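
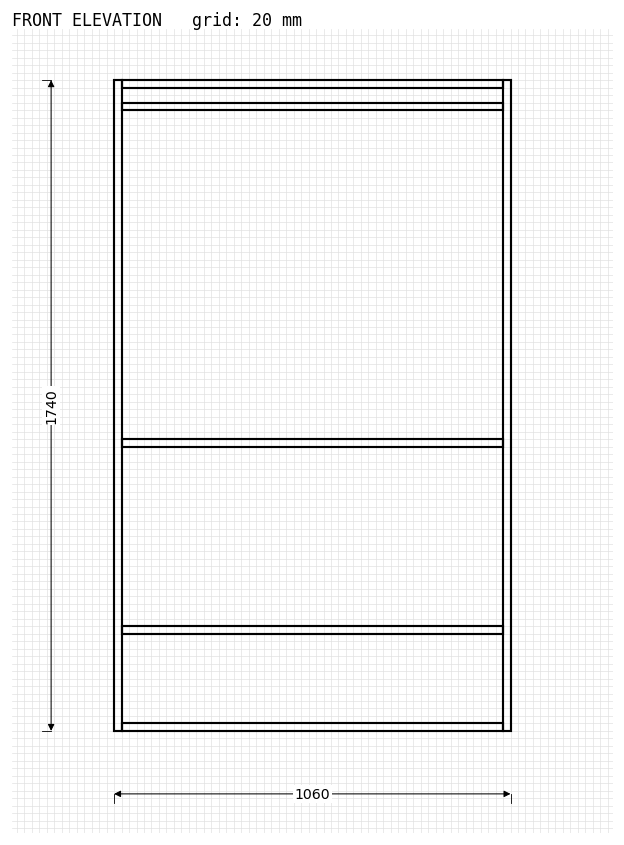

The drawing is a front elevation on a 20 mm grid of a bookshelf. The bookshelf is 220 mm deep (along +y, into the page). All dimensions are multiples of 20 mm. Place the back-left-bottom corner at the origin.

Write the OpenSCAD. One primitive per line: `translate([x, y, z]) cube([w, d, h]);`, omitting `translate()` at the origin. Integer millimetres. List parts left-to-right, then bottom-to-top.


cube([20, 220, 1740]);
translate([20, 0, 0]) cube([1020, 220, 20]);
translate([20, 0, 260]) cube([1020, 220, 20]);
translate([20, 0, 760]) cube([1020, 220, 20]);
translate([20, 0, 1660]) cube([1020, 220, 20]);
translate([20, 0, 1720]) cube([1020, 220, 20]);
translate([1040, 0, 0]) cube([20, 220, 1740]);


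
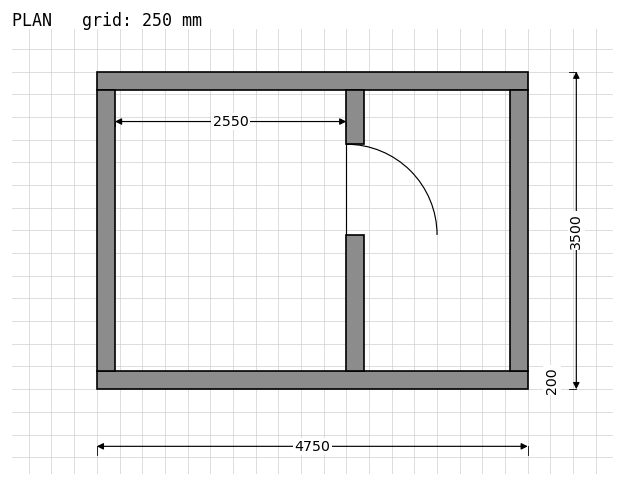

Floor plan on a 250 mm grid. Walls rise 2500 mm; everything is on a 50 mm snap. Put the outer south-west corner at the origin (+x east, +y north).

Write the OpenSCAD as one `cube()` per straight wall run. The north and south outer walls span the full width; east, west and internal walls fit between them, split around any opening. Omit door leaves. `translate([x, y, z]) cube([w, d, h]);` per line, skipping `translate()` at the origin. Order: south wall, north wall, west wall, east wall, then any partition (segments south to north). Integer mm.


cube([4750, 200, 2500]);
translate([0, 3300, 0]) cube([4750, 200, 2500]);
translate([0, 200, 0]) cube([200, 3100, 2500]);
translate([4550, 200, 0]) cube([200, 3100, 2500]);
translate([2750, 200, 0]) cube([200, 1500, 2500]);
translate([2750, 2700, 0]) cube([200, 600, 2500]);


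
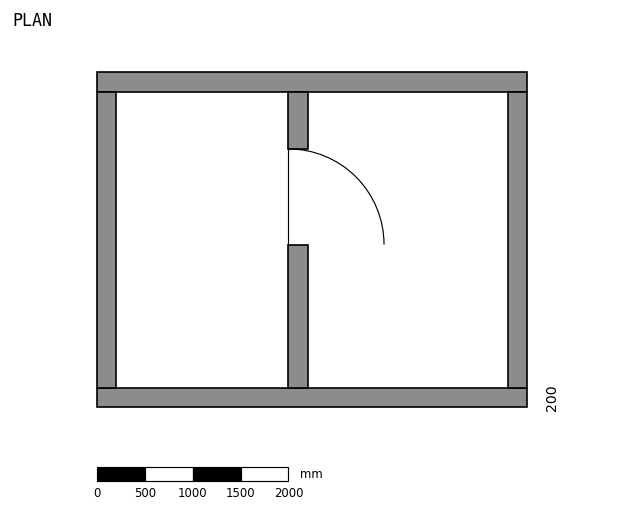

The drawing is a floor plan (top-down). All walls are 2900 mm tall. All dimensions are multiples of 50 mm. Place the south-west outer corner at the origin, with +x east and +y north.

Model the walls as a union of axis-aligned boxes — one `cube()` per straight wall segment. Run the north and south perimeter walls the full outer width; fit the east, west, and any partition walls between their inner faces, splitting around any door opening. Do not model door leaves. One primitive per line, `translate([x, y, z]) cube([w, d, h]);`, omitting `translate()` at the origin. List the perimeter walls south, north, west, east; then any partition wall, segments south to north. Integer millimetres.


cube([4500, 200, 2900]);
translate([0, 3300, 0]) cube([4500, 200, 2900]);
translate([0, 200, 0]) cube([200, 3100, 2900]);
translate([4300, 200, 0]) cube([200, 3100, 2900]);
translate([2000, 200, 0]) cube([200, 1500, 2900]);
translate([2000, 2700, 0]) cube([200, 600, 2900]);


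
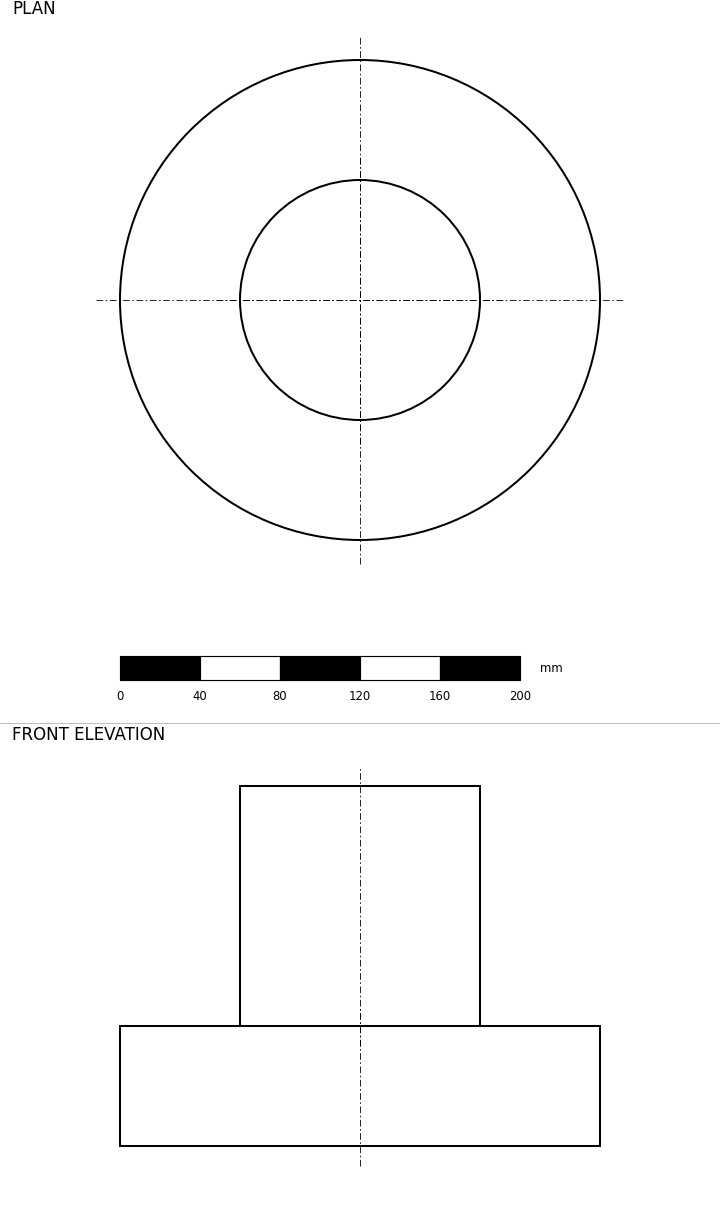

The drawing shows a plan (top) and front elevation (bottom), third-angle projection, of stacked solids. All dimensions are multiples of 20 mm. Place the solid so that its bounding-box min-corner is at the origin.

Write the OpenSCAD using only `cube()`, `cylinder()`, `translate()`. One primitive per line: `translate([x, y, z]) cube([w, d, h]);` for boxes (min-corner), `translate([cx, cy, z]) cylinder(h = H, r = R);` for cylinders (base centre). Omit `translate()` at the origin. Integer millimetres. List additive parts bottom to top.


translate([120, 120, 0]) cylinder(h = 60, r = 120);
translate([120, 120, 60]) cylinder(h = 120, r = 60);


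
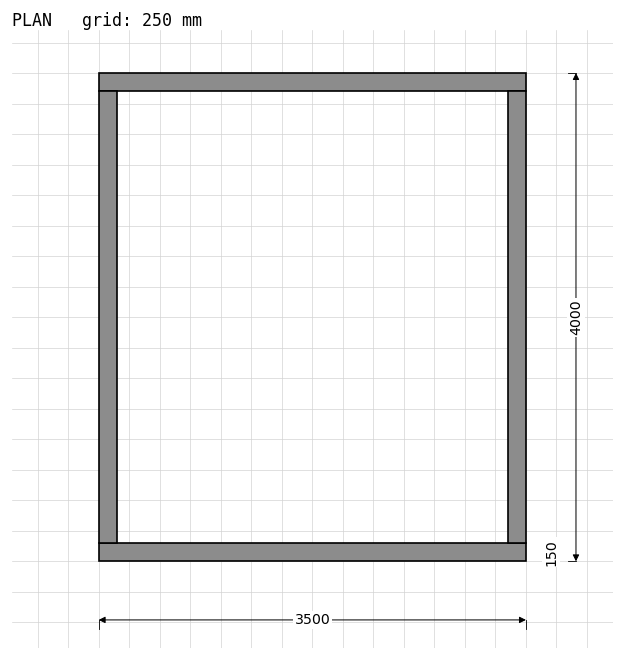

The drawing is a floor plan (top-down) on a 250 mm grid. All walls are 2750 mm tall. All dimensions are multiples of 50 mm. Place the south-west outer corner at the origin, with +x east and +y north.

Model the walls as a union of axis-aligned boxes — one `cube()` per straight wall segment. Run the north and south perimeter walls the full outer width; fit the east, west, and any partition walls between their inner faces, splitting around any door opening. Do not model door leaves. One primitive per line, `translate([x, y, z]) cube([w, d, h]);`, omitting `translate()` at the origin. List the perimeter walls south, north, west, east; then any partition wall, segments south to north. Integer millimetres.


cube([3500, 150, 2750]);
translate([0, 3850, 0]) cube([3500, 150, 2750]);
translate([0, 150, 0]) cube([150, 3700, 2750]);
translate([3350, 150, 0]) cube([150, 3700, 2750]);


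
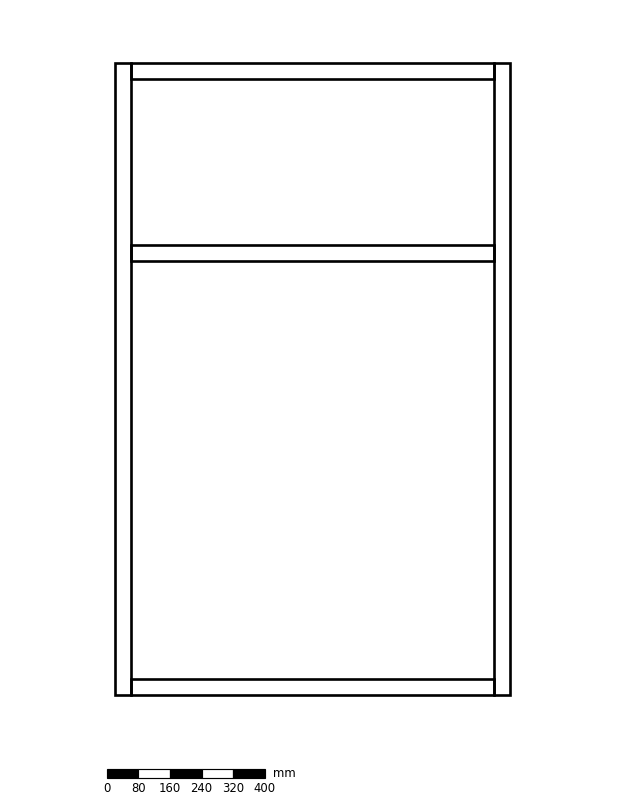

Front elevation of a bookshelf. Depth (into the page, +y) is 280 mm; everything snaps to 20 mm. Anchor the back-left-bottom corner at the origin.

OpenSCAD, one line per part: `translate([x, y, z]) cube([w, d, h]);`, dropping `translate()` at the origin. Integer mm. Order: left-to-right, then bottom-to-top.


cube([40, 280, 1600]);
translate([40, 0, 0]) cube([920, 280, 40]);
translate([40, 0, 1100]) cube([920, 280, 40]);
translate([40, 0, 1560]) cube([920, 280, 40]);
translate([960, 0, 0]) cube([40, 280, 1600]);


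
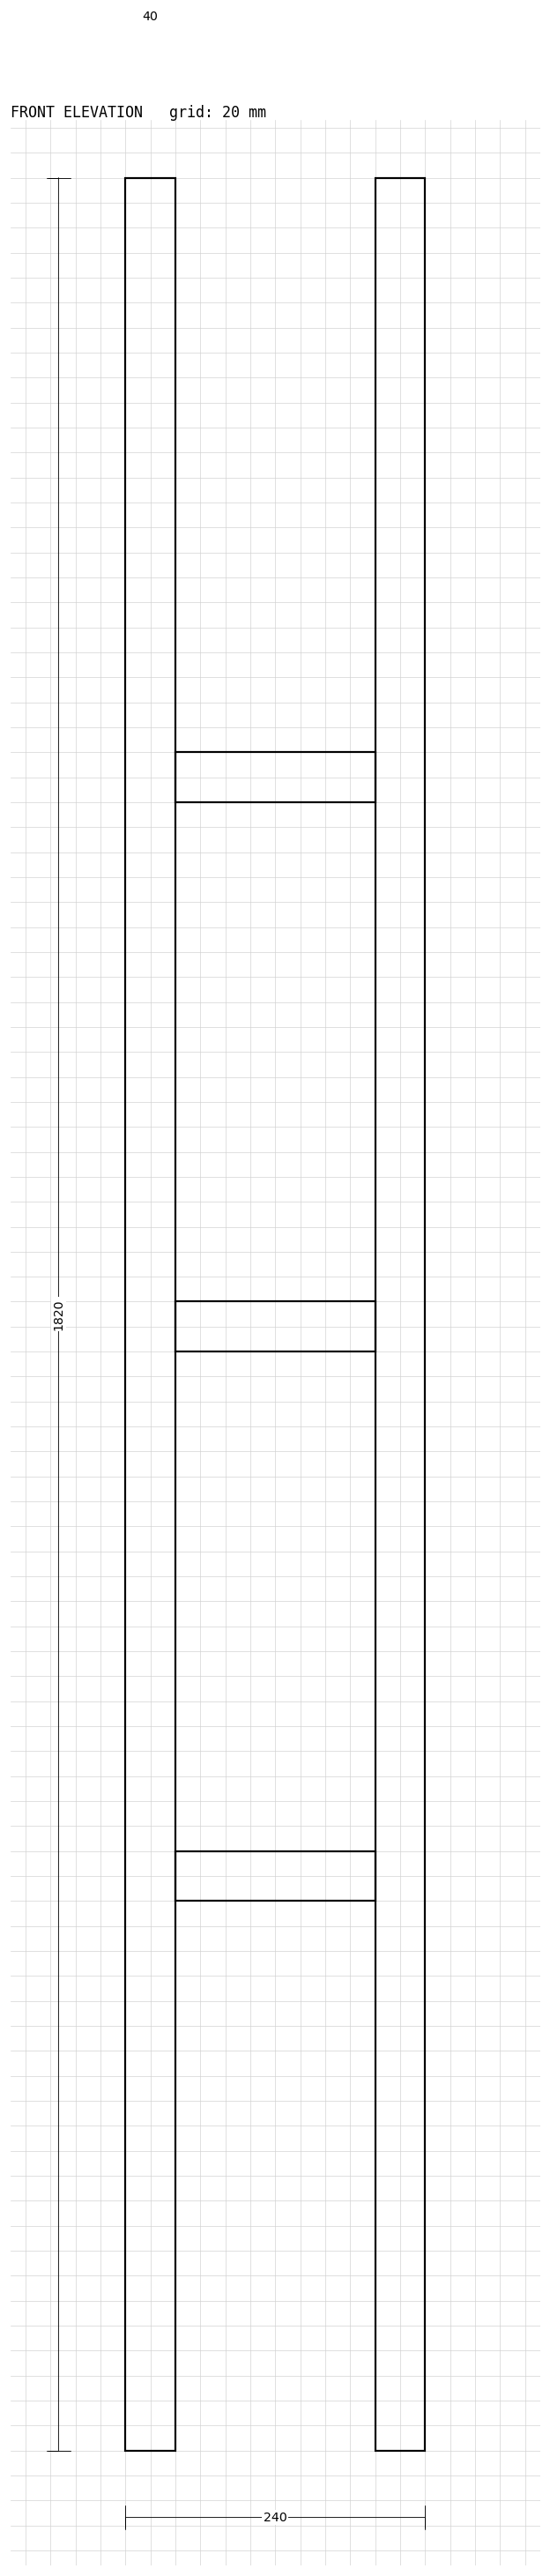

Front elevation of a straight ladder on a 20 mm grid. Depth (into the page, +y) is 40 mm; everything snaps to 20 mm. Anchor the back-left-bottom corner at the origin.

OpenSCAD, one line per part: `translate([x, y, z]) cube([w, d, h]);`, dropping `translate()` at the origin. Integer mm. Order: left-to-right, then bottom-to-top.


cube([40, 40, 1820]);
translate([40, 0, 440]) cube([160, 40, 40]);
translate([40, 0, 880]) cube([160, 40, 40]);
translate([40, 0, 1320]) cube([160, 40, 40]);
translate([200, 0, 0]) cube([40, 40, 1820]);


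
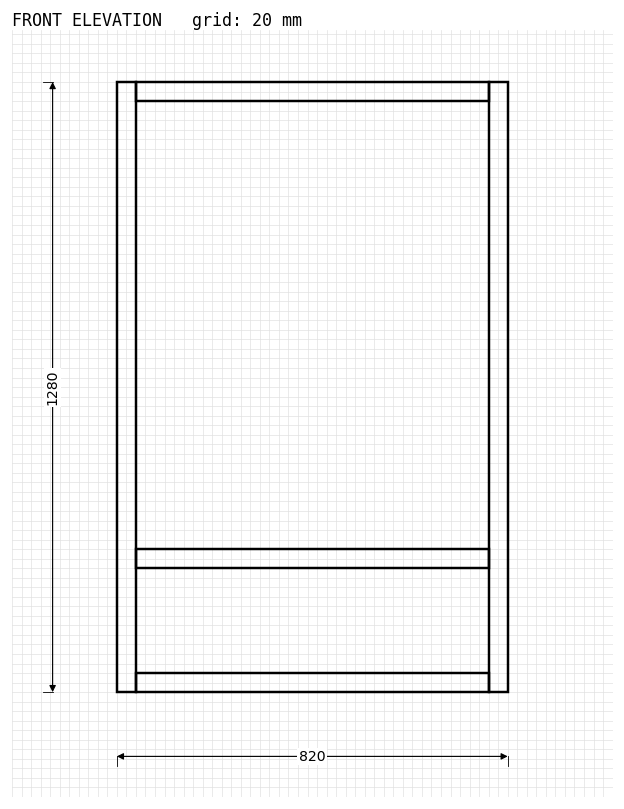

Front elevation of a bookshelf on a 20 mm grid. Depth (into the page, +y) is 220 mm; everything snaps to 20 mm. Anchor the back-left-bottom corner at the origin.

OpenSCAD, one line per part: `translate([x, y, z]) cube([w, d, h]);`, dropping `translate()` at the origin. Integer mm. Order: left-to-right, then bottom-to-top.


cube([40, 220, 1280]);
translate([40, 0, 0]) cube([740, 220, 40]);
translate([40, 0, 260]) cube([740, 220, 40]);
translate([40, 0, 1240]) cube([740, 220, 40]);
translate([780, 0, 0]) cube([40, 220, 1280]);


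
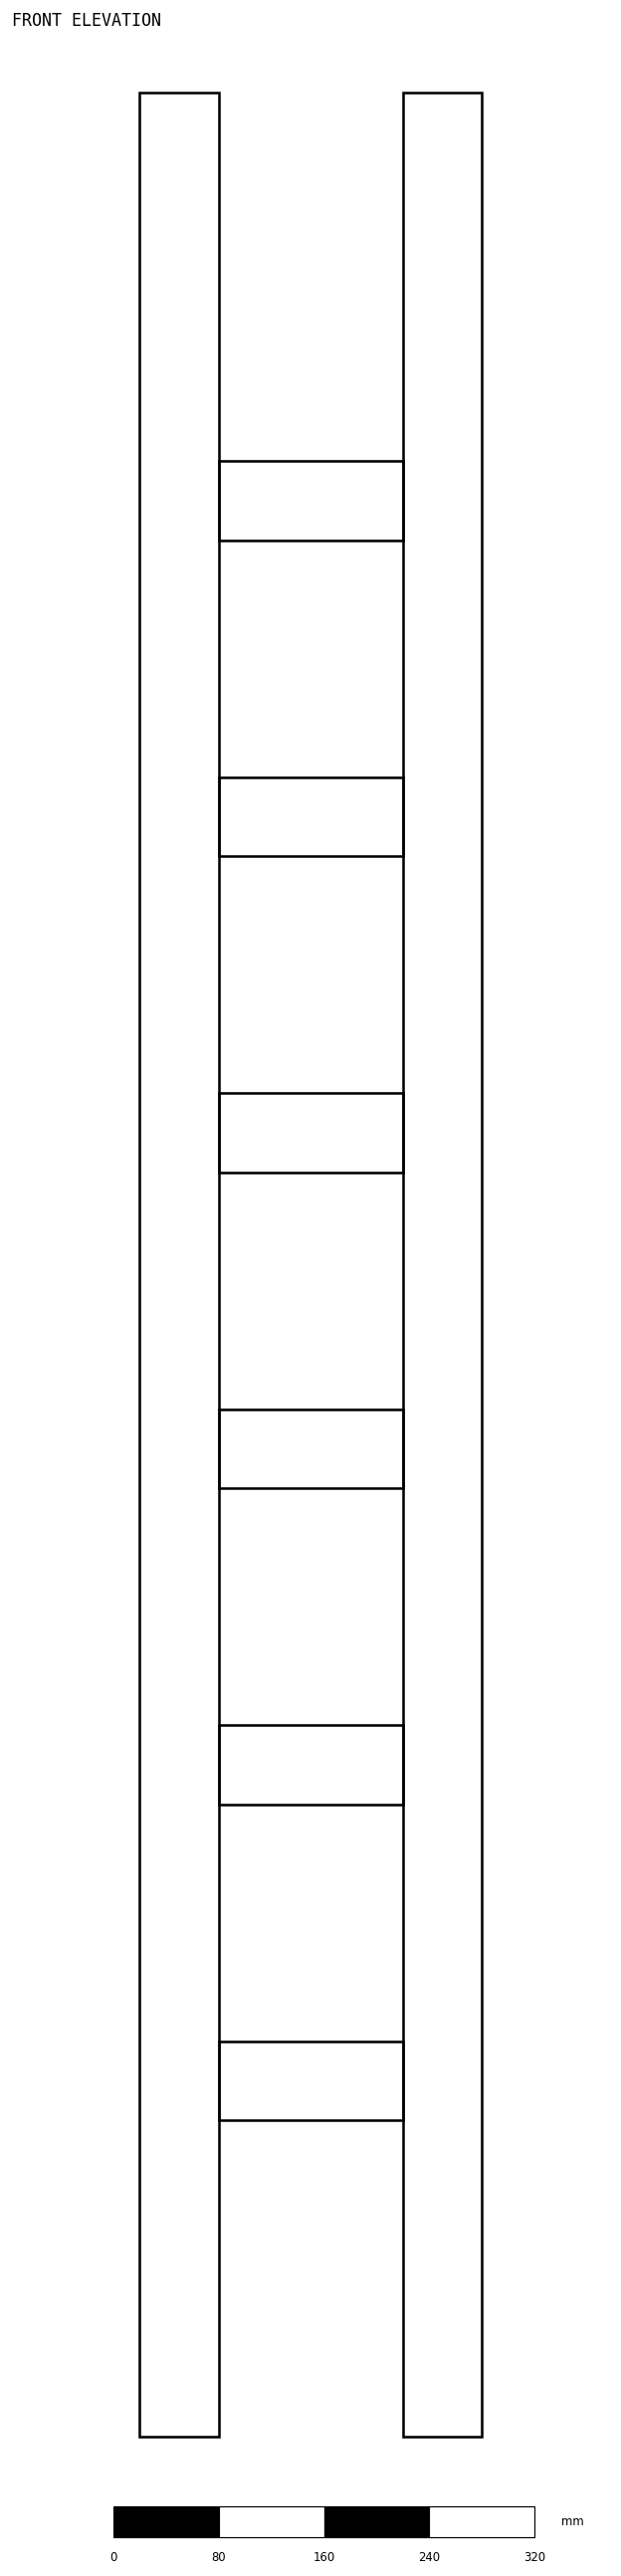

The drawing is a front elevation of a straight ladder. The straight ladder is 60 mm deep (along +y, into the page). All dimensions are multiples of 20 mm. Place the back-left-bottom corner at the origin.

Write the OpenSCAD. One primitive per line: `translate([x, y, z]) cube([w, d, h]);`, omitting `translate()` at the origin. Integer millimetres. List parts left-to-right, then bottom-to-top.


cube([60, 60, 1780]);
translate([60, 0, 240]) cube([140, 60, 60]);
translate([60, 0, 480]) cube([140, 60, 60]);
translate([60, 0, 720]) cube([140, 60, 60]);
translate([60, 0, 960]) cube([140, 60, 60]);
translate([60, 0, 1200]) cube([140, 60, 60]);
translate([60, 0, 1440]) cube([140, 60, 60]);
translate([200, 0, 0]) cube([60, 60, 1780]);


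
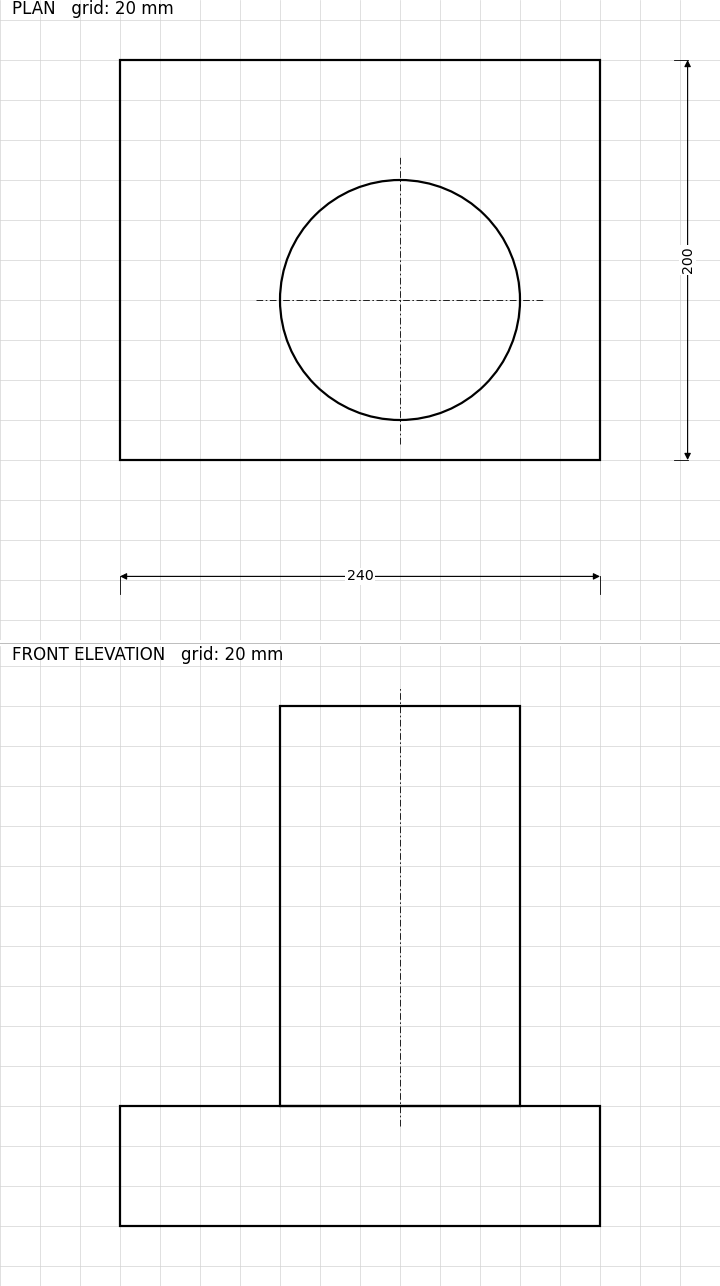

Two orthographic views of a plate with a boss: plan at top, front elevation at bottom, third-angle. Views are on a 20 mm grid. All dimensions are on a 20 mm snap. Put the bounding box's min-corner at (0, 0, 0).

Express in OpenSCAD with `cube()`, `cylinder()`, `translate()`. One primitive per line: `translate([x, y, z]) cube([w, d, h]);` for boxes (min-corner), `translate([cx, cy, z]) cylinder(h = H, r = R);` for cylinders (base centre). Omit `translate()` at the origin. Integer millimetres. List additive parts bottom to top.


cube([240, 200, 60]);
translate([140, 80, 60]) cylinder(h = 200, r = 60);


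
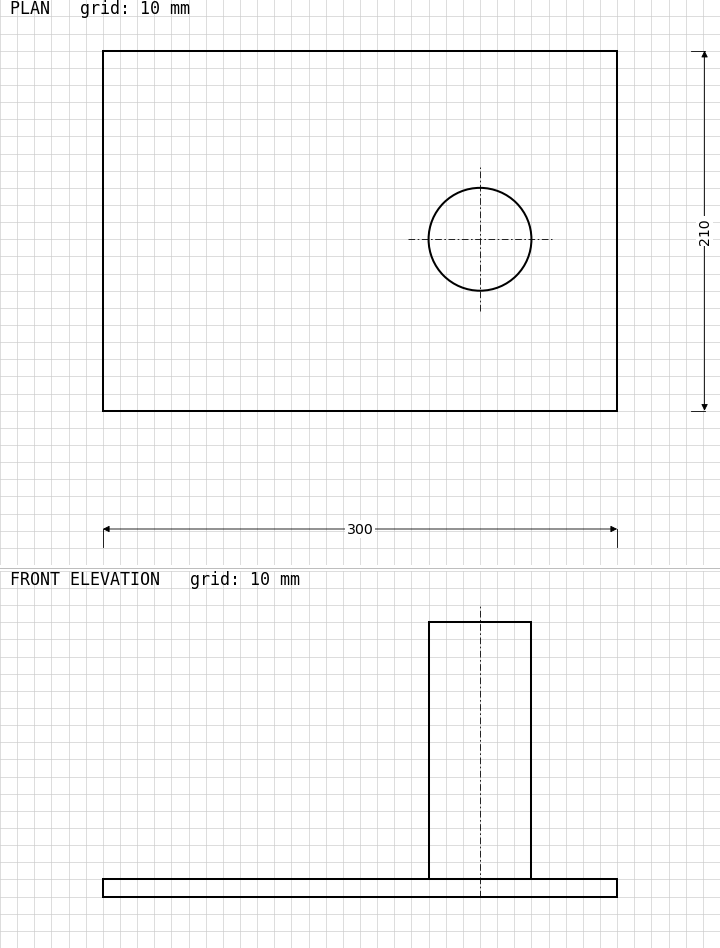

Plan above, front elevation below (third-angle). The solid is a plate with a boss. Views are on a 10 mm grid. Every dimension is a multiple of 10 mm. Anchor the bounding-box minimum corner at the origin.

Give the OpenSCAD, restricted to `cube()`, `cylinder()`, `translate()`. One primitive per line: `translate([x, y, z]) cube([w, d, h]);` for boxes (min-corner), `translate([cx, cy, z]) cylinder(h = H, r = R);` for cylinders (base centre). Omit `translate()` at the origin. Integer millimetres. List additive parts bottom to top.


cube([300, 210, 10]);
translate([220, 100, 10]) cylinder(h = 150, r = 30);


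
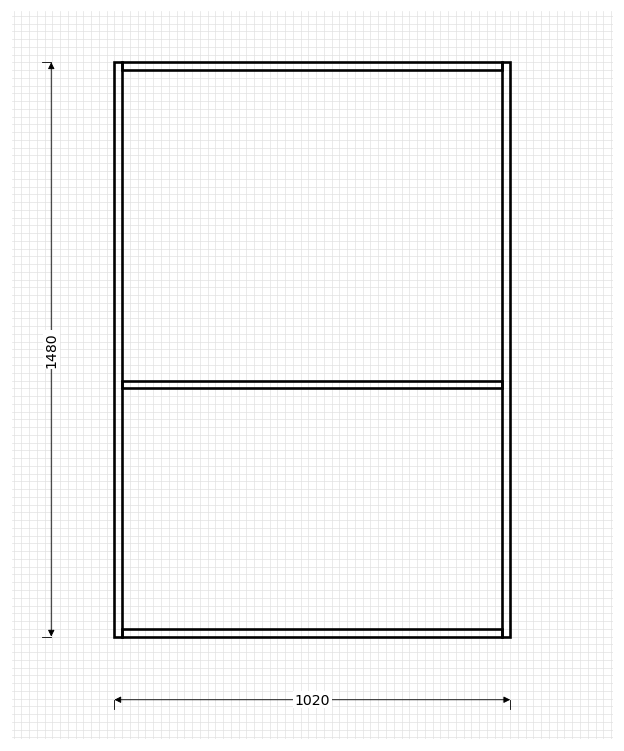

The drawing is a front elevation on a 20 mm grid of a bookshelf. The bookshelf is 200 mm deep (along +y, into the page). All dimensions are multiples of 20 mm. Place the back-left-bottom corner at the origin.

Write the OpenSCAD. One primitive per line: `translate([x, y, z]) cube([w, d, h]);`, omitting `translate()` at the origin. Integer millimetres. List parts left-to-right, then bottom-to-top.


cube([20, 200, 1480]);
translate([20, 0, 0]) cube([980, 200, 20]);
translate([20, 0, 640]) cube([980, 200, 20]);
translate([20, 0, 1460]) cube([980, 200, 20]);
translate([1000, 0, 0]) cube([20, 200, 1480]);


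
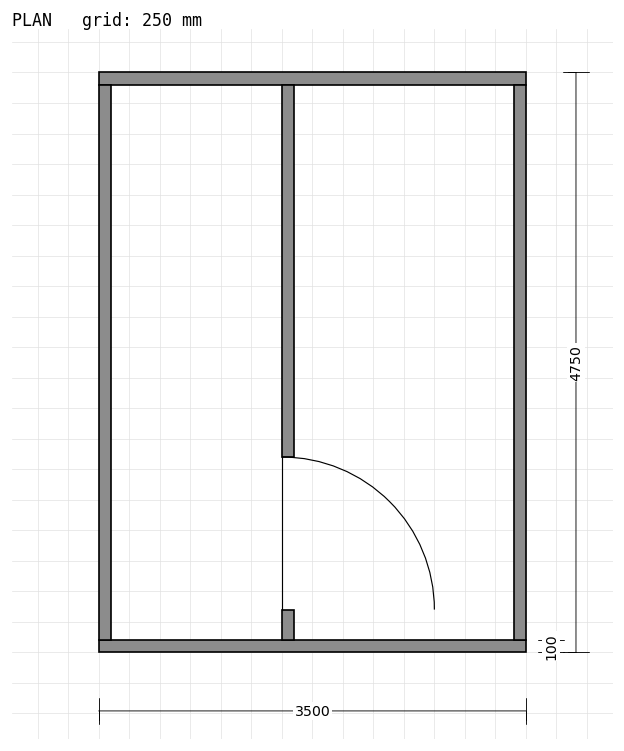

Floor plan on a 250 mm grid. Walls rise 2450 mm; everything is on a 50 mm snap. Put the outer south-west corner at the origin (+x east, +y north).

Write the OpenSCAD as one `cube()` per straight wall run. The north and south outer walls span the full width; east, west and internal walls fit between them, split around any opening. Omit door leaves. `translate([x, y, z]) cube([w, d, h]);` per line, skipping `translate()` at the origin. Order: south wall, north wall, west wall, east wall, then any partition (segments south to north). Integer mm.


cube([3500, 100, 2450]);
translate([0, 4650, 0]) cube([3500, 100, 2450]);
translate([0, 100, 0]) cube([100, 4550, 2450]);
translate([3400, 100, 0]) cube([100, 4550, 2450]);
translate([1500, 100, 0]) cube([100, 250, 2450]);
translate([1500, 1600, 0]) cube([100, 3050, 2450]);


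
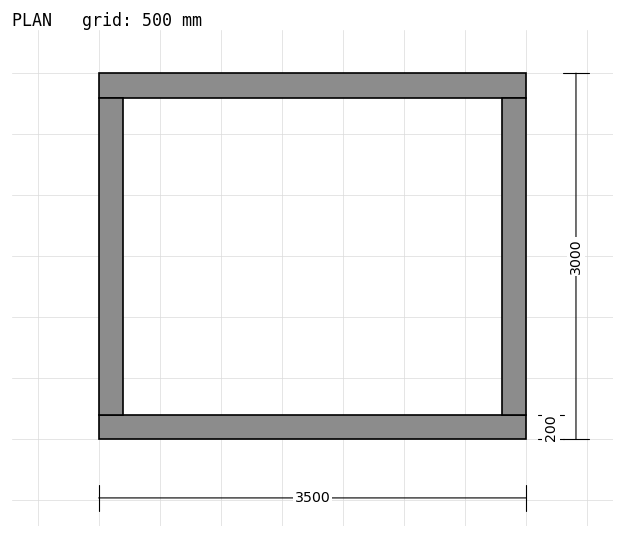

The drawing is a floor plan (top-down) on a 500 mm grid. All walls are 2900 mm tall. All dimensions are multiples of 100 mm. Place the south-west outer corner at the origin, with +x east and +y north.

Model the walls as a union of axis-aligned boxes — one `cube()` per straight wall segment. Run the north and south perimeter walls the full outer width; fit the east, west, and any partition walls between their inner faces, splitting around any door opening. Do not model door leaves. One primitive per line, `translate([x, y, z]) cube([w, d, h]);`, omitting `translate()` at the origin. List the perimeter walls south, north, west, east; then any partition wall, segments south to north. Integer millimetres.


cube([3500, 200, 2900]);
translate([0, 2800, 0]) cube([3500, 200, 2900]);
translate([0, 200, 0]) cube([200, 2600, 2900]);
translate([3300, 200, 0]) cube([200, 2600, 2900]);


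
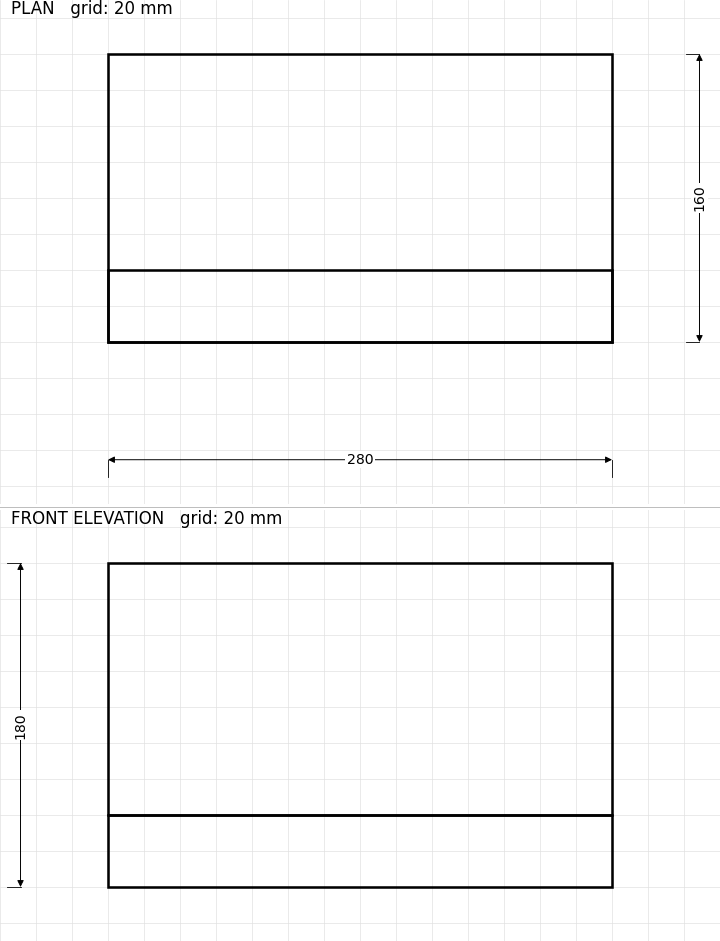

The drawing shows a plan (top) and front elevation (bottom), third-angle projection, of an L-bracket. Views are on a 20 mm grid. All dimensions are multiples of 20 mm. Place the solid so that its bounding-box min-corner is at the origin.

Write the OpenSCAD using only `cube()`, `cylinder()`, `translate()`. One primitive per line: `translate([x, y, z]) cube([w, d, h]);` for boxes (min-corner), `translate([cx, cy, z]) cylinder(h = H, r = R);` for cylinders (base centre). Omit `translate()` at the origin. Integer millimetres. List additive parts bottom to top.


cube([280, 160, 40]);
translate([0, 0, 40]) cube([280, 40, 140]);


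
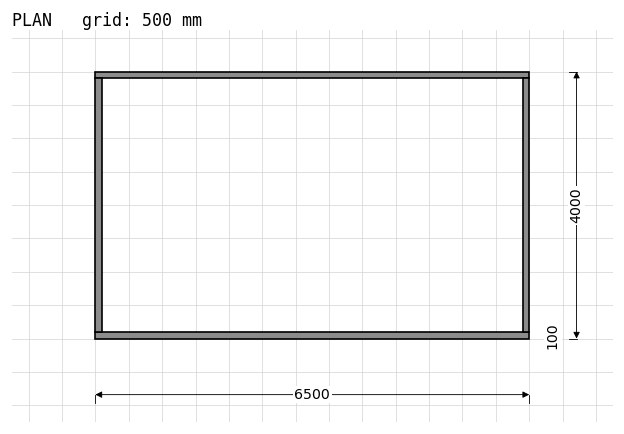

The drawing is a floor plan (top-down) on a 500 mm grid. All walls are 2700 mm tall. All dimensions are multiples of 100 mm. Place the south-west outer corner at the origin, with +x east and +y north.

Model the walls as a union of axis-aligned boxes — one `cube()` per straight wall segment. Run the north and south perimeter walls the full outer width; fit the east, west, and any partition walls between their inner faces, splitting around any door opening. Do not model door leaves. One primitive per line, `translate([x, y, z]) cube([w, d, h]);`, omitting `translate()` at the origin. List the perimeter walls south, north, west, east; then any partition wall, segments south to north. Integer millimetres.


cube([6500, 100, 2700]);
translate([0, 3900, 0]) cube([6500, 100, 2700]);
translate([0, 100, 0]) cube([100, 3800, 2700]);
translate([6400, 100, 0]) cube([100, 3800, 2700]);


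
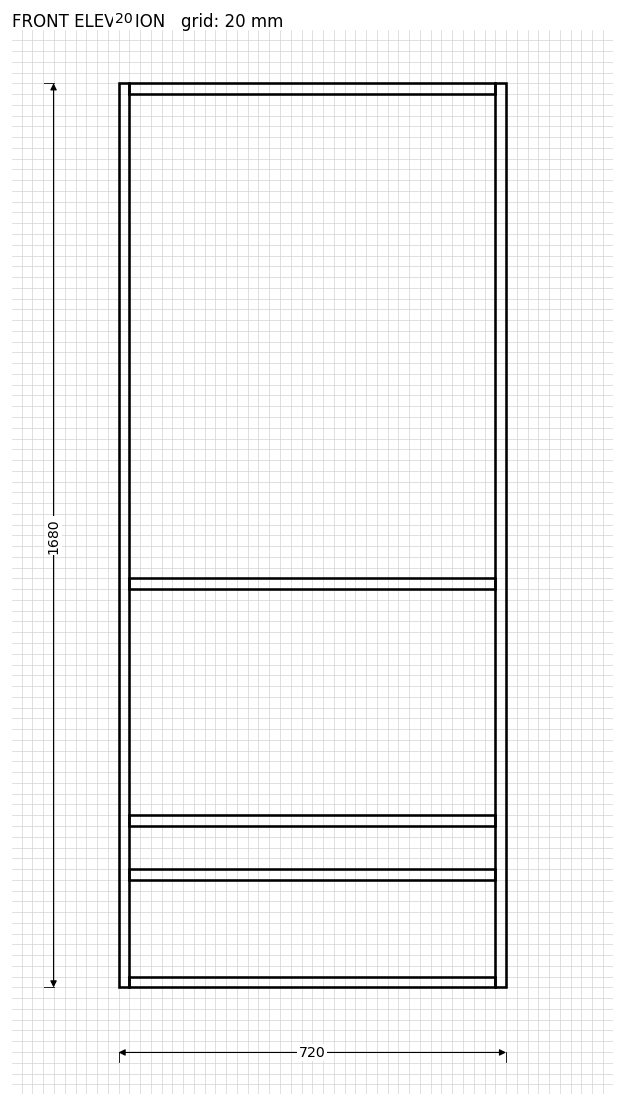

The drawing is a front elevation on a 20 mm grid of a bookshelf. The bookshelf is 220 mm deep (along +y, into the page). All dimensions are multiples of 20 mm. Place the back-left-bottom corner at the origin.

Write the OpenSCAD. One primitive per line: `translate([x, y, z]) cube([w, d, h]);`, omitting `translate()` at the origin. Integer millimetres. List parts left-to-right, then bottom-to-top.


cube([20, 220, 1680]);
translate([20, 0, 0]) cube([680, 220, 20]);
translate([20, 0, 200]) cube([680, 220, 20]);
translate([20, 0, 300]) cube([680, 220, 20]);
translate([20, 0, 740]) cube([680, 220, 20]);
translate([20, 0, 1660]) cube([680, 220, 20]);
translate([700, 0, 0]) cube([20, 220, 1680]);


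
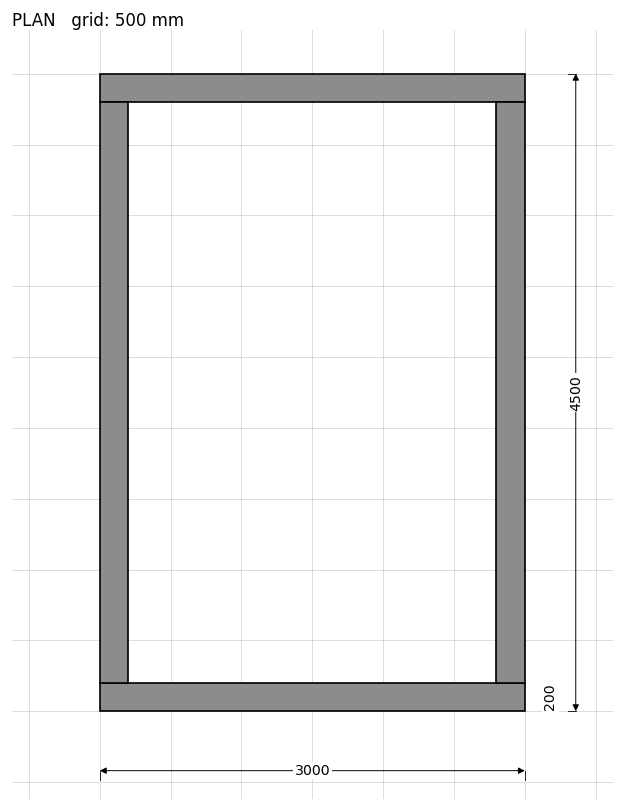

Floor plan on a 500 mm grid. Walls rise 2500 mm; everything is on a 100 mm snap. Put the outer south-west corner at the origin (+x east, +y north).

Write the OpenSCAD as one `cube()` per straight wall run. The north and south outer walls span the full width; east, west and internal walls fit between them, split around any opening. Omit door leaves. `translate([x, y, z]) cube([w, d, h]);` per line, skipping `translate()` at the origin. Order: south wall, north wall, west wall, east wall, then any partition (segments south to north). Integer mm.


cube([3000, 200, 2500]);
translate([0, 4300, 0]) cube([3000, 200, 2500]);
translate([0, 200, 0]) cube([200, 4100, 2500]);
translate([2800, 200, 0]) cube([200, 4100, 2500]);


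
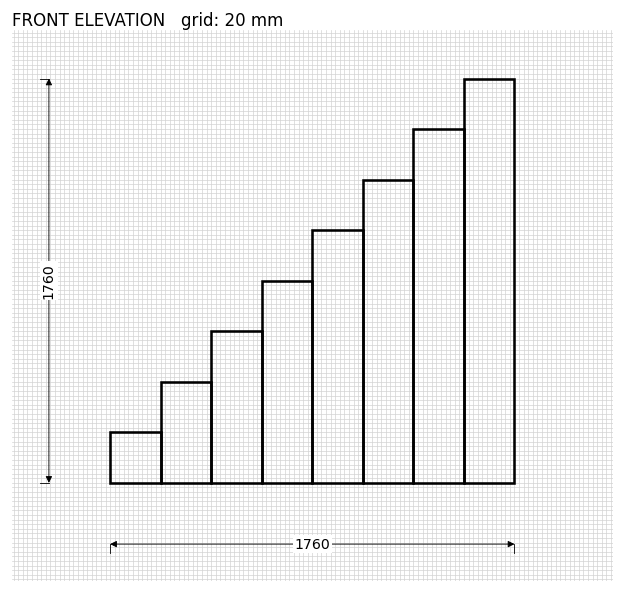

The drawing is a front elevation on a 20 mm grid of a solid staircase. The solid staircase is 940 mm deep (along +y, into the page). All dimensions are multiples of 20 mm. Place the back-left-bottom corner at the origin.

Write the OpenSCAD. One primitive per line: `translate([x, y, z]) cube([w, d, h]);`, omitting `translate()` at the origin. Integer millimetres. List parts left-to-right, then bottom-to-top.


cube([220, 940, 220]);
translate([220, 0, 0]) cube([220, 940, 440]);
translate([440, 0, 0]) cube([220, 940, 660]);
translate([660, 0, 0]) cube([220, 940, 880]);
translate([880, 0, 0]) cube([220, 940, 1100]);
translate([1100, 0, 0]) cube([220, 940, 1320]);
translate([1320, 0, 0]) cube([220, 940, 1540]);
translate([1540, 0, 0]) cube([220, 940, 1760]);


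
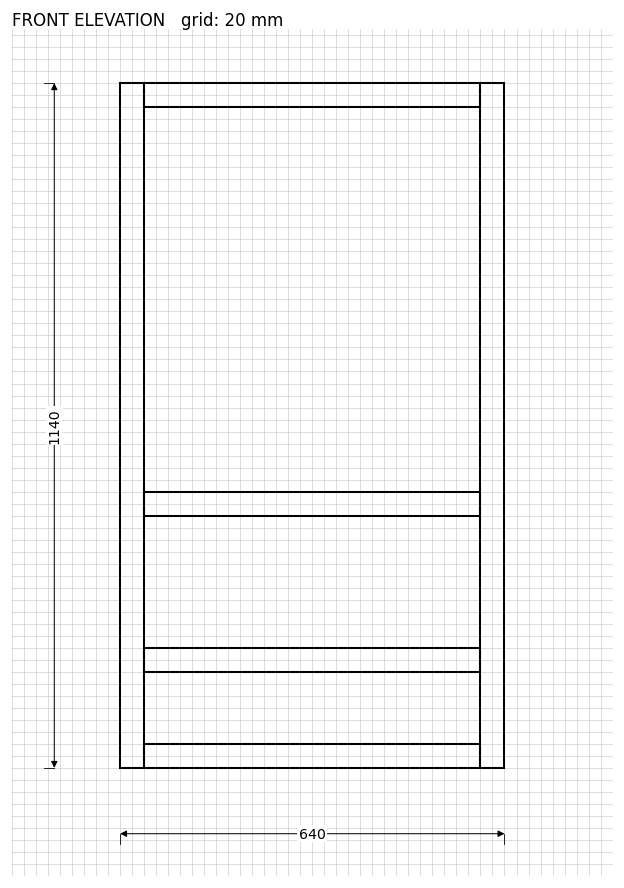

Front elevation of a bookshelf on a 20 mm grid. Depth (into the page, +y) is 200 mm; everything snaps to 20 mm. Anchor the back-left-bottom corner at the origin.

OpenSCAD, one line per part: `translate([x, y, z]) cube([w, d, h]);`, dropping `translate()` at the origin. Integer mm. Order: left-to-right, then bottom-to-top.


cube([40, 200, 1140]);
translate([40, 0, 0]) cube([560, 200, 40]);
translate([40, 0, 160]) cube([560, 200, 40]);
translate([40, 0, 420]) cube([560, 200, 40]);
translate([40, 0, 1100]) cube([560, 200, 40]);
translate([600, 0, 0]) cube([40, 200, 1140]);


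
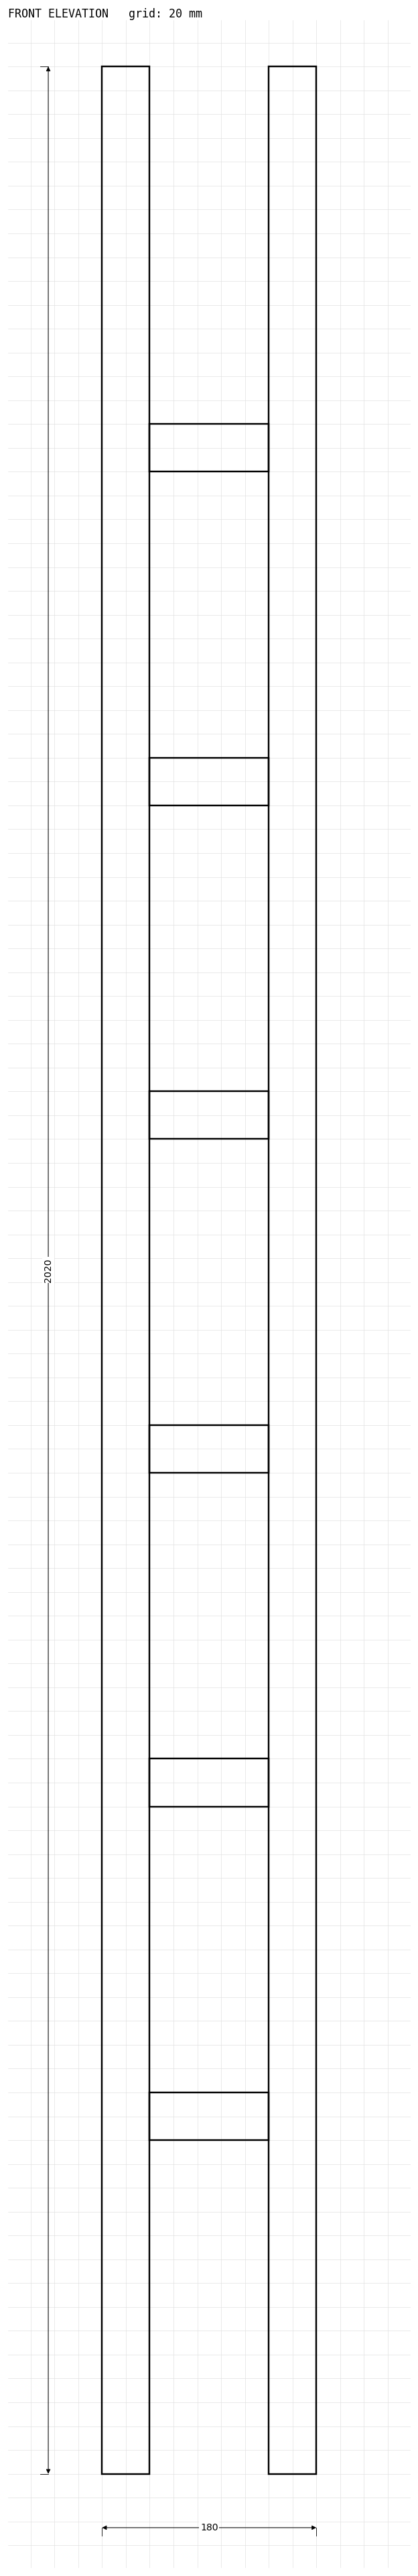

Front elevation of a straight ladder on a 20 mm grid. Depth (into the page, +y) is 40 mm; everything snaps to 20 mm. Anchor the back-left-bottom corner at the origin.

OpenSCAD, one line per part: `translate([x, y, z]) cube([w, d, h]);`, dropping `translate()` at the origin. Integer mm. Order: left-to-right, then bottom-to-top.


cube([40, 40, 2020]);
translate([40, 0, 280]) cube([100, 40, 40]);
translate([40, 0, 560]) cube([100, 40, 40]);
translate([40, 0, 840]) cube([100, 40, 40]);
translate([40, 0, 1120]) cube([100, 40, 40]);
translate([40, 0, 1400]) cube([100, 40, 40]);
translate([40, 0, 1680]) cube([100, 40, 40]);
translate([140, 0, 0]) cube([40, 40, 2020]);


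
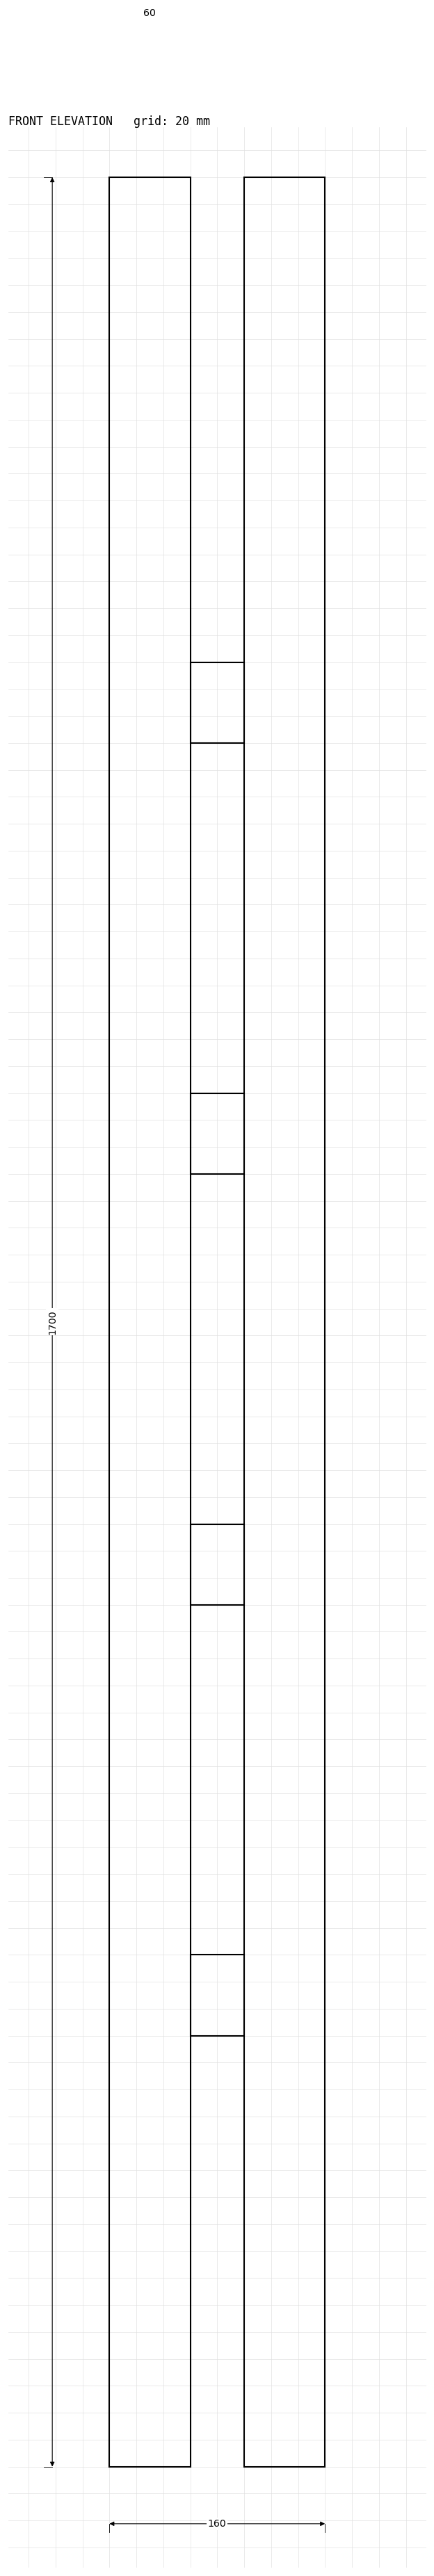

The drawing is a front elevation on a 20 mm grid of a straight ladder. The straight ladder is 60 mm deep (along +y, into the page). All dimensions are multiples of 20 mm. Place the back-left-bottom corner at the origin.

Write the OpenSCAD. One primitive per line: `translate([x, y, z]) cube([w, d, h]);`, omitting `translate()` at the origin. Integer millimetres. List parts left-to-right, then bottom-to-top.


cube([60, 60, 1700]);
translate([60, 0, 320]) cube([40, 60, 60]);
translate([60, 0, 640]) cube([40, 60, 60]);
translate([60, 0, 960]) cube([40, 60, 60]);
translate([60, 0, 1280]) cube([40, 60, 60]);
translate([100, 0, 0]) cube([60, 60, 1700]);


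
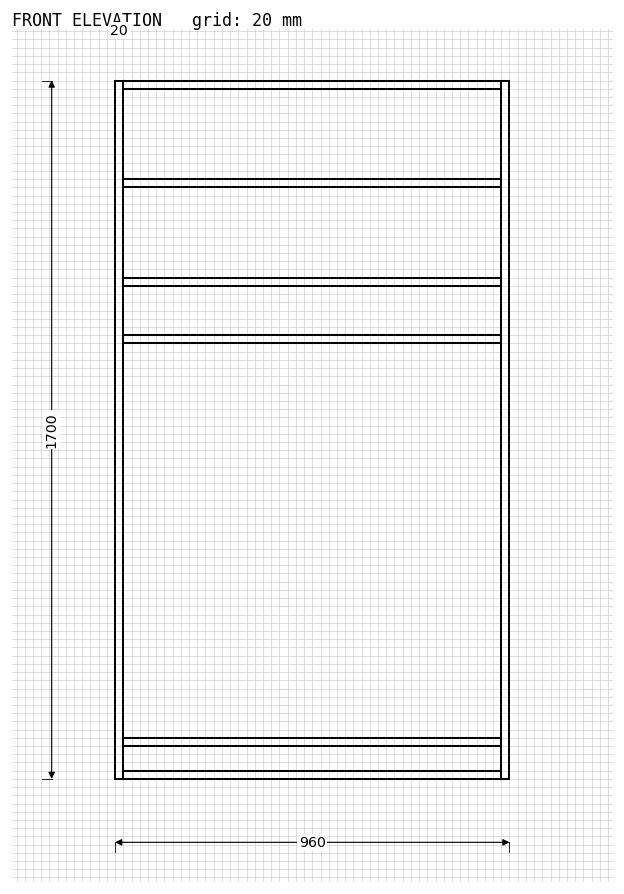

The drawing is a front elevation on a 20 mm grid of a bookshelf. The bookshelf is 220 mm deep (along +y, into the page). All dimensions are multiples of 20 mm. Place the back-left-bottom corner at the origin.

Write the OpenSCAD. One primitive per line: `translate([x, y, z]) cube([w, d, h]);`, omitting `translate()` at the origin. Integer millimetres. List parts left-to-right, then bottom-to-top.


cube([20, 220, 1700]);
translate([20, 0, 0]) cube([920, 220, 20]);
translate([20, 0, 80]) cube([920, 220, 20]);
translate([20, 0, 1060]) cube([920, 220, 20]);
translate([20, 0, 1200]) cube([920, 220, 20]);
translate([20, 0, 1440]) cube([920, 220, 20]);
translate([20, 0, 1680]) cube([920, 220, 20]);
translate([940, 0, 0]) cube([20, 220, 1700]);


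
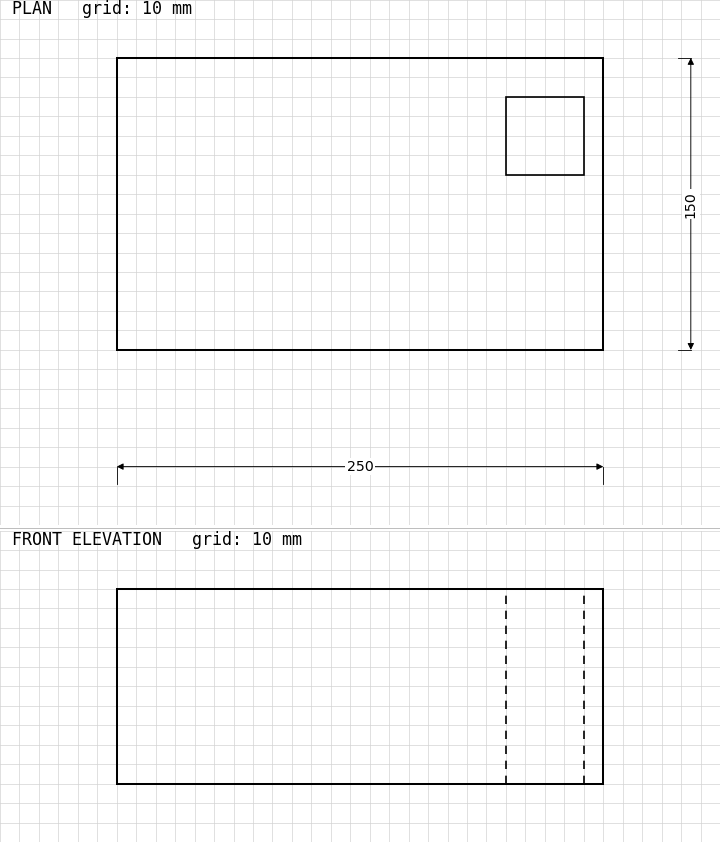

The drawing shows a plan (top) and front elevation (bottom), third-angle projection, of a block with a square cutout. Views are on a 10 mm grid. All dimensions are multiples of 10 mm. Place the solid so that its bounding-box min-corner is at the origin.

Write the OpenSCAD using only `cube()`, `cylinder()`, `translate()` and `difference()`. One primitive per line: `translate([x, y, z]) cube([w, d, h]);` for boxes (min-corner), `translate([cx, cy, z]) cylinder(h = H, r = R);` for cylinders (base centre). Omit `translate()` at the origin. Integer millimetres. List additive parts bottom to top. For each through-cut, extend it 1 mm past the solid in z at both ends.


difference() {
  cube([250, 150, 100]);
  translate([200, 90, -1]) cube([40, 40, 102]);
}


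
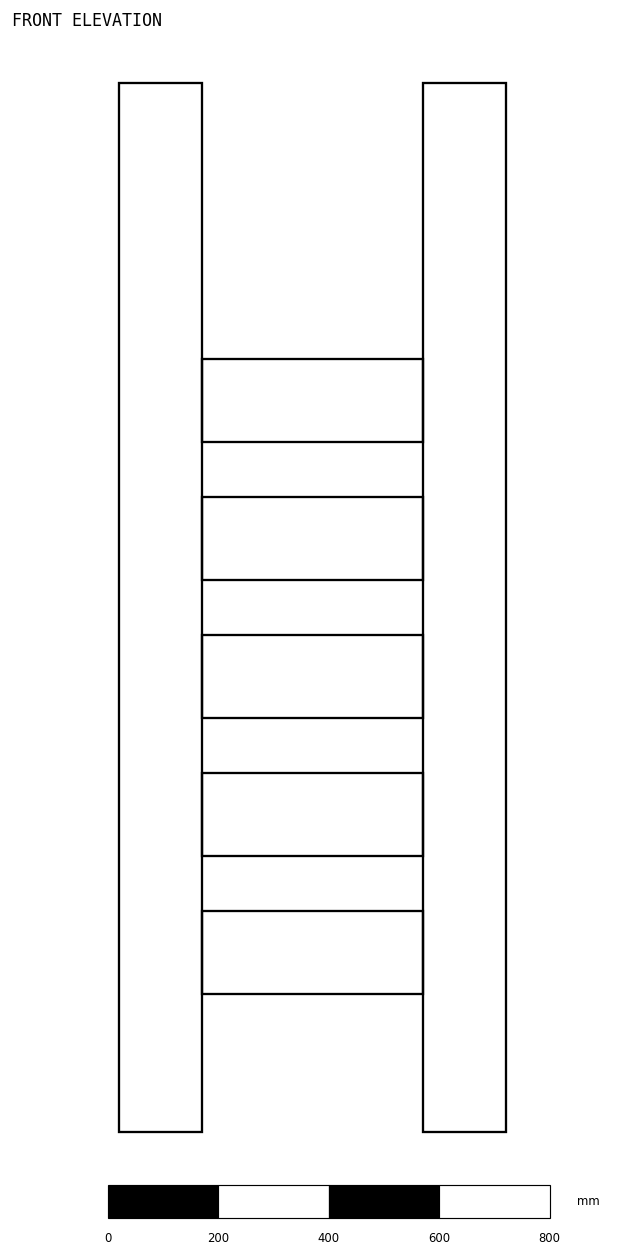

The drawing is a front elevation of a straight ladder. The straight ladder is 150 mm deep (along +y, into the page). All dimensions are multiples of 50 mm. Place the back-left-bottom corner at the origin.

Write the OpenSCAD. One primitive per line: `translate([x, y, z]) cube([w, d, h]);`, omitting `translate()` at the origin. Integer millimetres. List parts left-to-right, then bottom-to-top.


cube([150, 150, 1900]);
translate([150, 0, 250]) cube([400, 150, 150]);
translate([150, 0, 500]) cube([400, 150, 150]);
translate([150, 0, 750]) cube([400, 150, 150]);
translate([150, 0, 1000]) cube([400, 150, 150]);
translate([150, 0, 1250]) cube([400, 150, 150]);
translate([550, 0, 0]) cube([150, 150, 1900]);


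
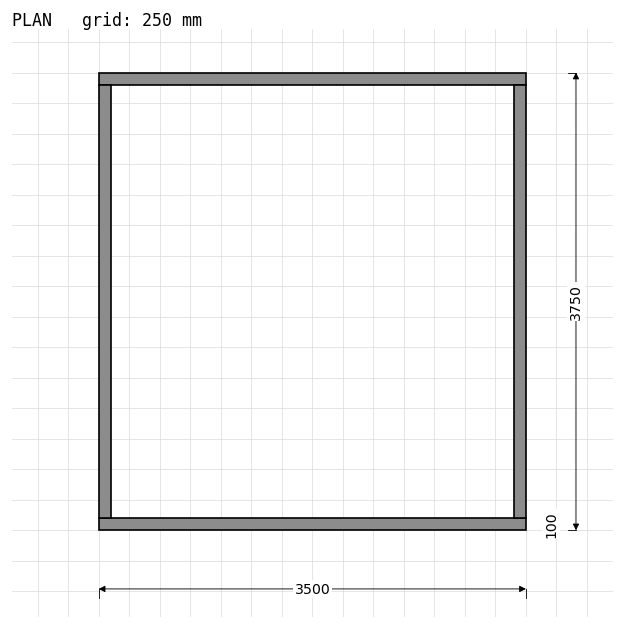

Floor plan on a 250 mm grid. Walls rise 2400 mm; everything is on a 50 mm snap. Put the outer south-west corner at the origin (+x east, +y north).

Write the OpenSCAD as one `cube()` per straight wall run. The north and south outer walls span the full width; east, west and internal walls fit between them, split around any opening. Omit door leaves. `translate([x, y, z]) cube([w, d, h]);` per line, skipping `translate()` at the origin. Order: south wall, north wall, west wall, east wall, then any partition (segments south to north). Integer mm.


cube([3500, 100, 2400]);
translate([0, 3650, 0]) cube([3500, 100, 2400]);
translate([0, 100, 0]) cube([100, 3550, 2400]);
translate([3400, 100, 0]) cube([100, 3550, 2400]);


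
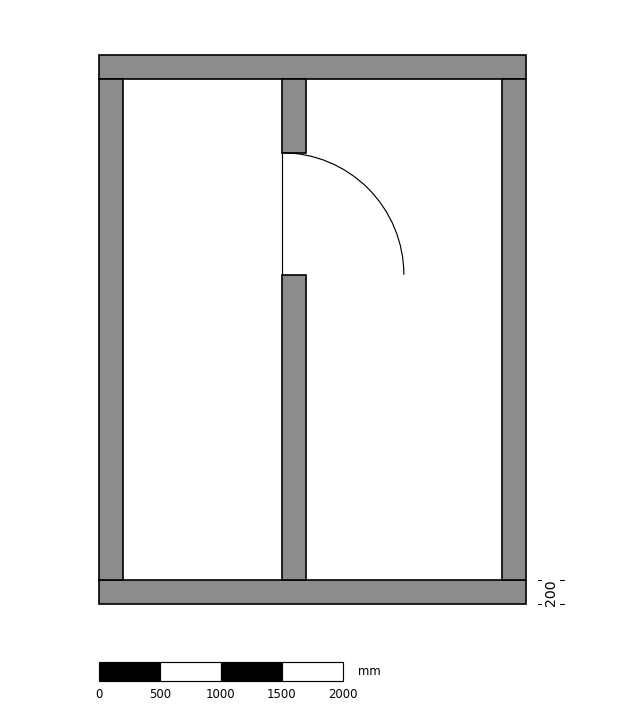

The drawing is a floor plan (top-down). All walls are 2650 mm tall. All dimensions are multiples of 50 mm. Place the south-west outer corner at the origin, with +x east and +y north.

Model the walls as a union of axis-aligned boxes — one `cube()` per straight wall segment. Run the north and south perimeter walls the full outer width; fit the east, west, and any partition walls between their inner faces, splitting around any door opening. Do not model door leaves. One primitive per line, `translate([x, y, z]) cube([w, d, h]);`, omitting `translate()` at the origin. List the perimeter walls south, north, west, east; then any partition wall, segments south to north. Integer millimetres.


cube([3500, 200, 2650]);
translate([0, 4300, 0]) cube([3500, 200, 2650]);
translate([0, 200, 0]) cube([200, 4100, 2650]);
translate([3300, 200, 0]) cube([200, 4100, 2650]);
translate([1500, 200, 0]) cube([200, 2500, 2650]);
translate([1500, 3700, 0]) cube([200, 600, 2650]);


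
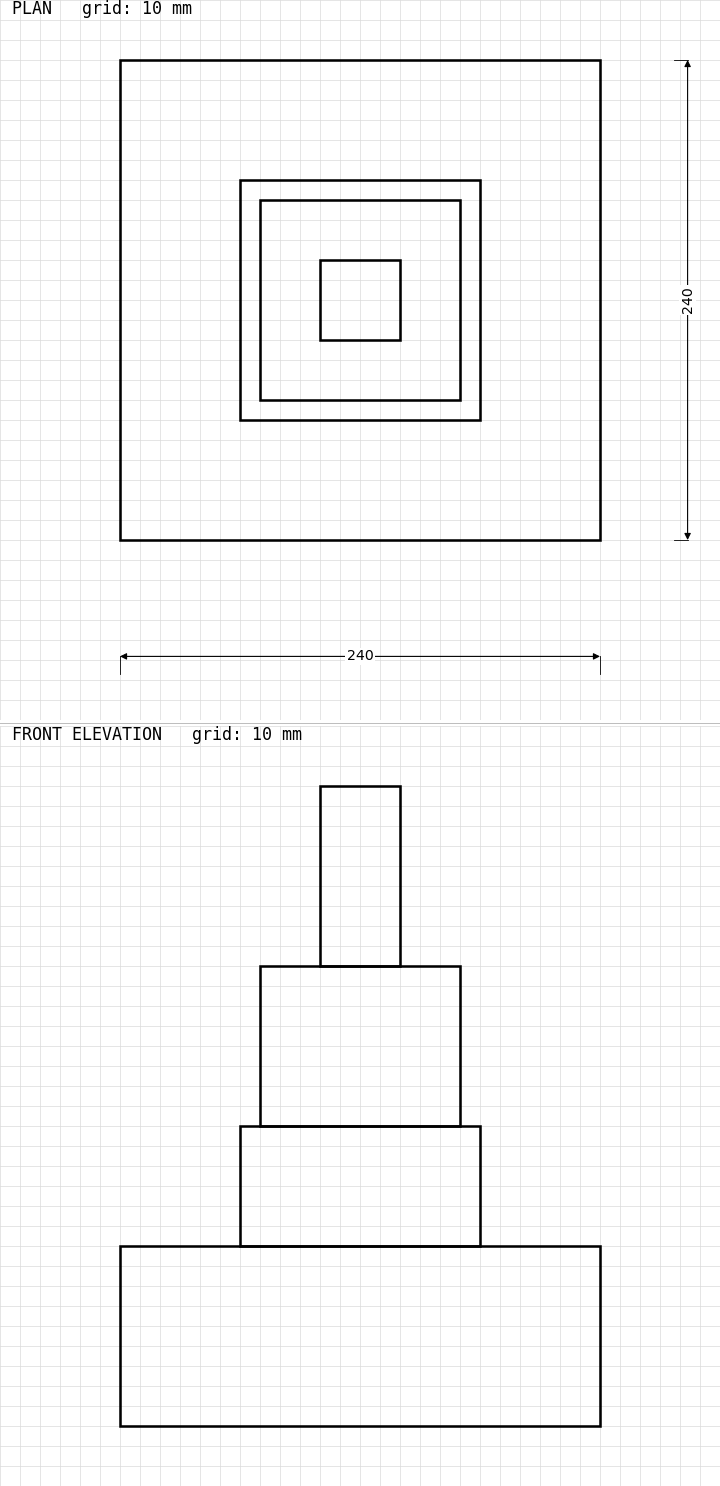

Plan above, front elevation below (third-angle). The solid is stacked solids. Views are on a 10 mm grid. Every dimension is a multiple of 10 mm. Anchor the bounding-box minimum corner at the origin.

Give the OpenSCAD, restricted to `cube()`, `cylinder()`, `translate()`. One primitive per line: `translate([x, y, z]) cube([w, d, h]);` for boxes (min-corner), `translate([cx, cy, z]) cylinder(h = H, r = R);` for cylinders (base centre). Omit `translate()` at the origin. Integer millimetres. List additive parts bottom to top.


cube([240, 240, 90]);
translate([60, 60, 90]) cube([120, 120, 60]);
translate([70, 70, 150]) cube([100, 100, 80]);
translate([100, 100, 230]) cube([40, 40, 90]);


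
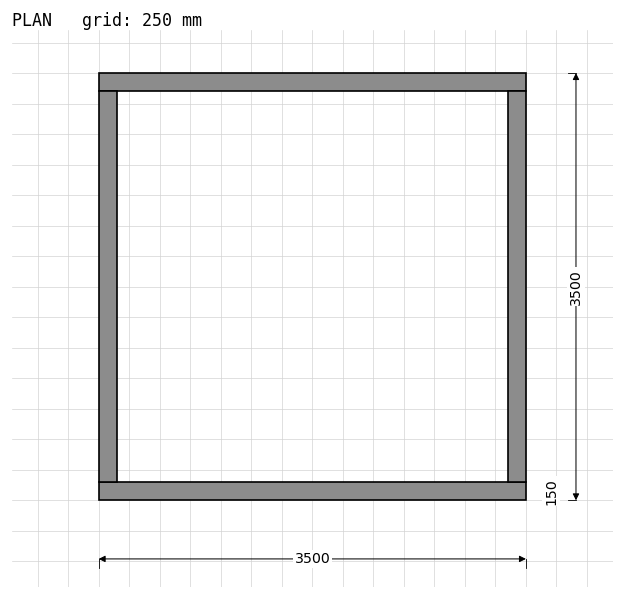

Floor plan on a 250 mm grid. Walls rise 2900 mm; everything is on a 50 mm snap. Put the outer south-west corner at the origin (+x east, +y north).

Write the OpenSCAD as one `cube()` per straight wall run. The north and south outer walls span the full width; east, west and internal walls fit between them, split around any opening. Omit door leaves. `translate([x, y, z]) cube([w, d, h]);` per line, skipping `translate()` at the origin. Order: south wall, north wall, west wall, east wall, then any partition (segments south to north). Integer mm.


cube([3500, 150, 2900]);
translate([0, 3350, 0]) cube([3500, 150, 2900]);
translate([0, 150, 0]) cube([150, 3200, 2900]);
translate([3350, 150, 0]) cube([150, 3200, 2900]);


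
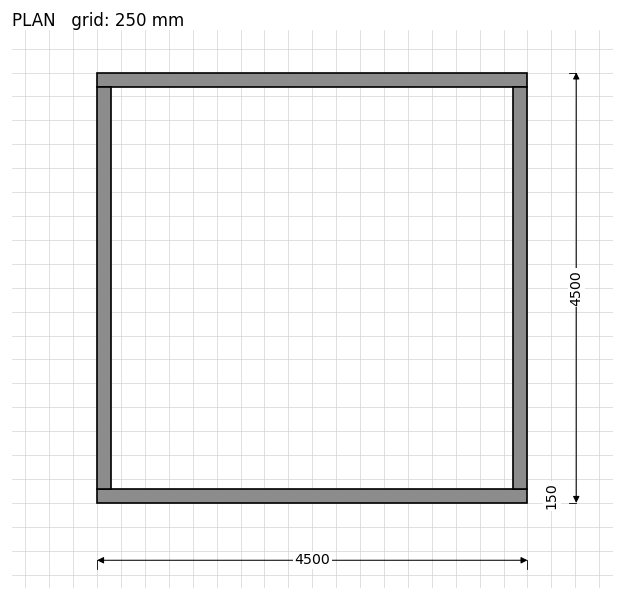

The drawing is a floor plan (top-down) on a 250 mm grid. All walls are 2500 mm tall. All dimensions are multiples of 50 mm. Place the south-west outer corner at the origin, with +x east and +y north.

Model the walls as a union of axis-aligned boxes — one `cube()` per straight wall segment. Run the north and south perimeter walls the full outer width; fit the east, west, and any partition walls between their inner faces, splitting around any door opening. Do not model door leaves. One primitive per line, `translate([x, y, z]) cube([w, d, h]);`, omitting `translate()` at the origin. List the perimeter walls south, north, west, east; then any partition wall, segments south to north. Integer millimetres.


cube([4500, 150, 2500]);
translate([0, 4350, 0]) cube([4500, 150, 2500]);
translate([0, 150, 0]) cube([150, 4200, 2500]);
translate([4350, 150, 0]) cube([150, 4200, 2500]);


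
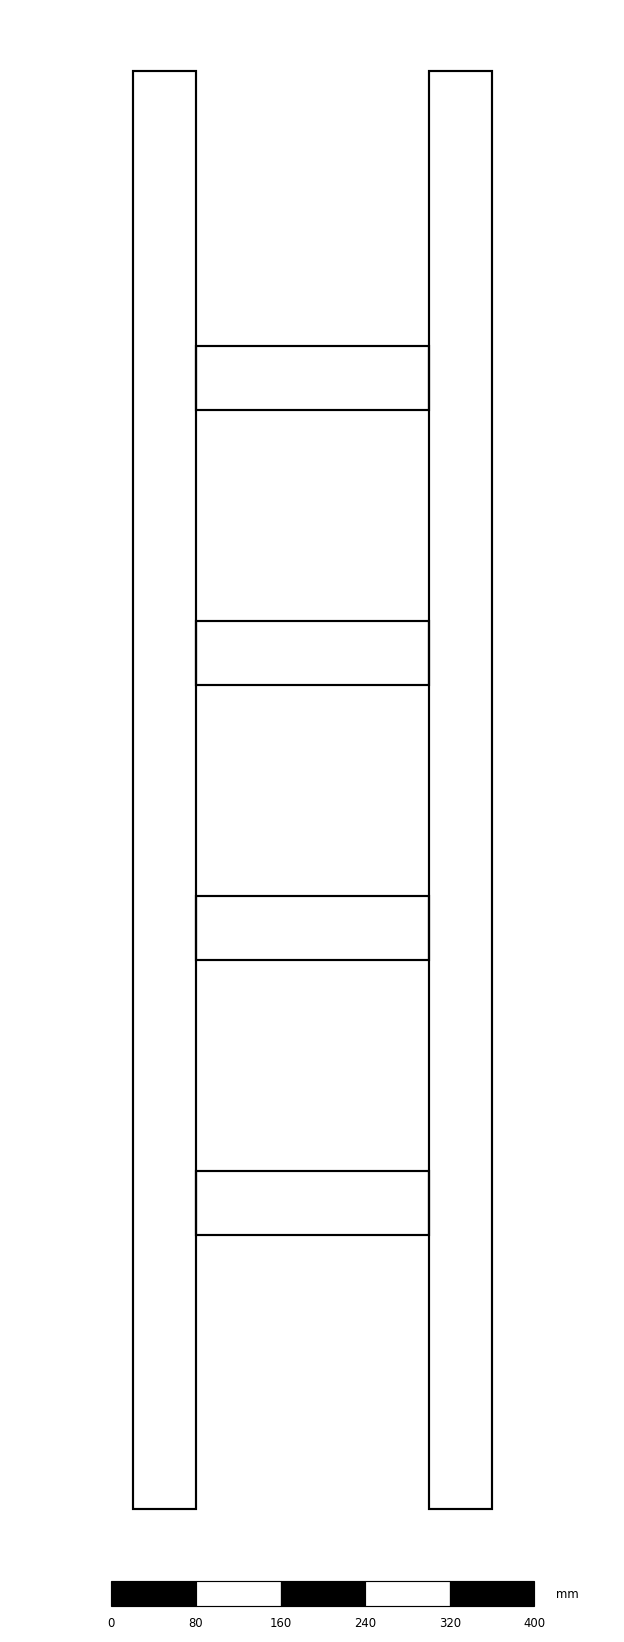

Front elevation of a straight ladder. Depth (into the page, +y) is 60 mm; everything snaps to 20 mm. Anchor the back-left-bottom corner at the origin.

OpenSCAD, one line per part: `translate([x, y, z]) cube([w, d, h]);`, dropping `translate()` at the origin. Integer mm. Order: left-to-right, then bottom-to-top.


cube([60, 60, 1360]);
translate([60, 0, 260]) cube([220, 60, 60]);
translate([60, 0, 520]) cube([220, 60, 60]);
translate([60, 0, 780]) cube([220, 60, 60]);
translate([60, 0, 1040]) cube([220, 60, 60]);
translate([280, 0, 0]) cube([60, 60, 1360]);


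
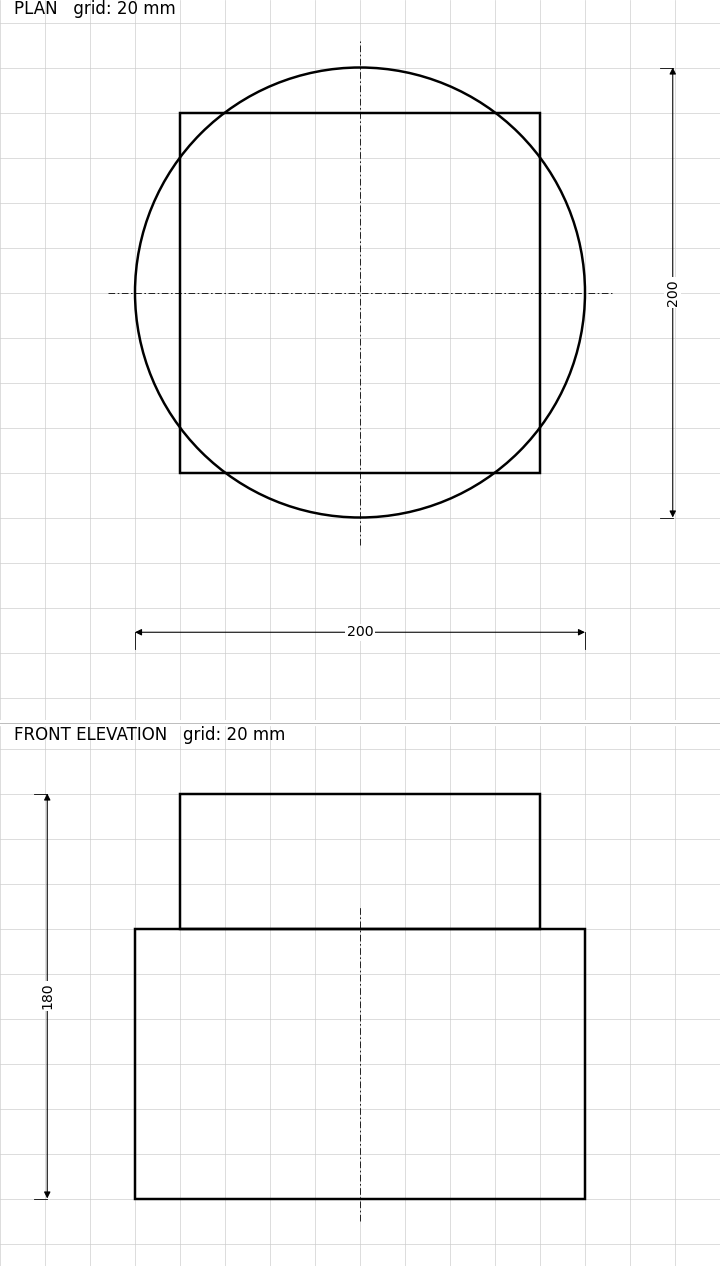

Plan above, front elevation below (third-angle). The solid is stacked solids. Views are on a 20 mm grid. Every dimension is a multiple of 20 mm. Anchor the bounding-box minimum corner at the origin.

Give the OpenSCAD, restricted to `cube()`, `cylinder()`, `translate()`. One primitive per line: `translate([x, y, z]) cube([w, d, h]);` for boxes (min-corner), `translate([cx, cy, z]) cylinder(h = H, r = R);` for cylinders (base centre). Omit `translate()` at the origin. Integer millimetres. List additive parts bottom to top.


translate([100, 100, 0]) cylinder(h = 120, r = 100);
translate([20, 20, 120]) cube([160, 160, 60]);


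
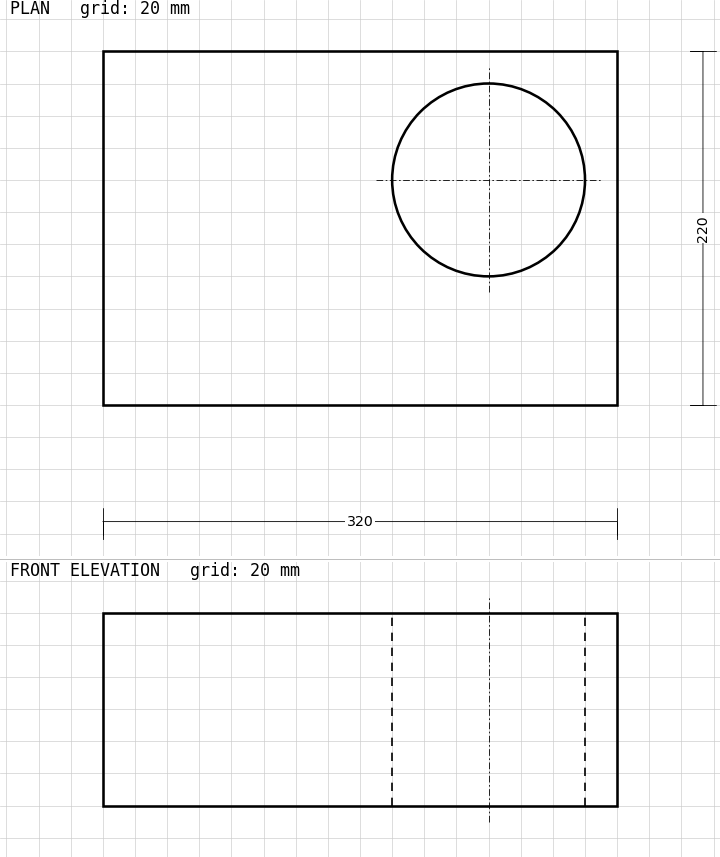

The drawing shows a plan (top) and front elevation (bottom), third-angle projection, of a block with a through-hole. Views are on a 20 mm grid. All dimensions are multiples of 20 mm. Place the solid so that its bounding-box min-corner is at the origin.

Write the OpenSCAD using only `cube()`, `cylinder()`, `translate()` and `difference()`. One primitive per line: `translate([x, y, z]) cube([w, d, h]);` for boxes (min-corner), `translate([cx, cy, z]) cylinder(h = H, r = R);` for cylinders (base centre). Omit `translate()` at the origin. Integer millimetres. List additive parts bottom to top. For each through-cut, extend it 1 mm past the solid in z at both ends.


difference() {
  cube([320, 220, 120]);
  translate([240, 140, -1]) cylinder(h = 122, r = 60);
}


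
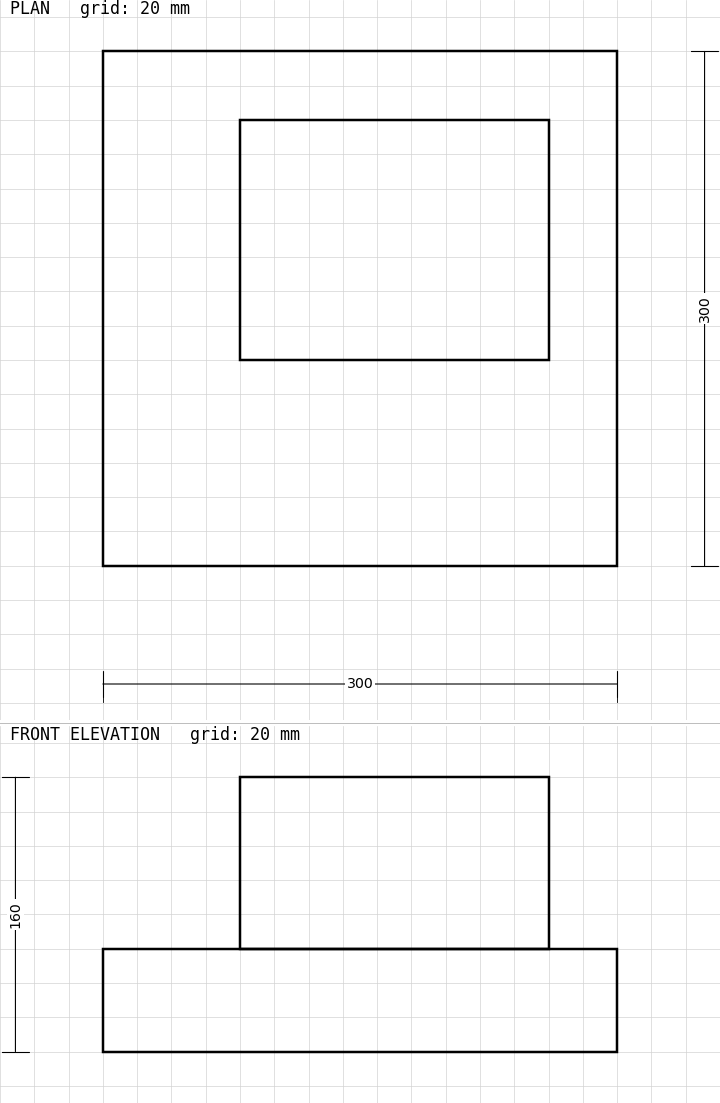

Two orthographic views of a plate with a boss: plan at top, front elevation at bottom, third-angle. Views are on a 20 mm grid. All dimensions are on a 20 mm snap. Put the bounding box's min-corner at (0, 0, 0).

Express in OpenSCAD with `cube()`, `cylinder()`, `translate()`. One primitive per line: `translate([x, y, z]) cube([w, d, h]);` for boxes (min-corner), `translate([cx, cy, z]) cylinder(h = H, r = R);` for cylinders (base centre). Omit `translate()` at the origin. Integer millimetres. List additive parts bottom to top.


cube([300, 300, 60]);
translate([80, 120, 60]) cube([180, 140, 100]);
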